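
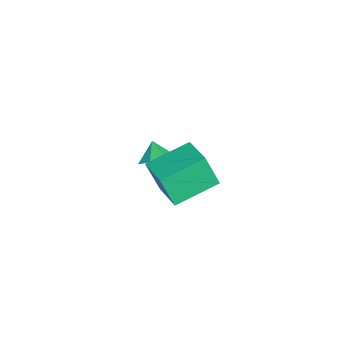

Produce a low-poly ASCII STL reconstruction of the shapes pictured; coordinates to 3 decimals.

solid 
facet normal -0.802 -0.558 -0.212
outer loop
vertex 1.45 -0.589 4.03
vertex 0.221 0.942 4.652
vertex 1.432 0.008 2.524
endloop
endfacet
facet normal 0.597 -0.743 -0.302
outer loop
vertex 2.739 0.918 2.868
vertex 1.45 -0.589 4.03
vertex 1.432 0.008 2.524
endloop
endfacet
facet normal -0.802 -0.559 -0.211
outer loop
vertex 1.432 0.008 2.524
vertex 0.221 0.942 4.652
vertex 0.202 1.539 3.146
endloop
endfacet
facet normal -0.012 0.368 -0.930
outer loop
vertex 0.202 1.539 3.146
vertex 2.739 0.918 2.868
vertex 1.432 0.008 2.524
endloop
endfacet
facet normal 0.012 -0.368 0.930
outer loop
vertex 1.45 -0.589 4.03
vertex 1.528 1.852 4.996
vertex 0.221 0.942 4.652
endloop
endfacet
facet normal 0.597 -0.743 -0.302
outer loop
vertex 2.758 0.321 4.374
vertex 1.45 -0.589 4.03
vertex 2.739 0.918 2.868
endloop
endfacet
facet normal 0.012 -0.368 0.930
outer loop
vertex 2.758 0.321 4.374
vertex 1.528 1.852 4.996
vertex 1.45 -0.589 4.03
endloop
endfacet
facet normal -0.597 0.743 0.302
outer loop
vertex 0.221 0.942 4.652
vertex 1.528 1.852 4.996
vertex 0.202 1.539 3.146
endloop
endfacet
facet normal -0.012 0.368 -0.930
outer loop
vertex 1.51 2.449 3.49
vertex 2.739 0.918 2.868
vertex 0.202 1.539 3.146
endloop
endfacet
facet normal -0.597 0.744 0.302
outer loop
vertex 0.202 1.539 3.146
vertex 1.528 1.852 4.996
vertex 1.51 2.449 3.49
endloop
endfacet
facet normal 0.802 0.558 0.211
outer loop
vertex 1.51 2.449 3.49
vertex 2.758 0.321 4.374
vertex 2.739 0.918 2.868
endloop
endfacet
facet normal 0.802 0.558 0.212
outer loop
vertex 1.528 1.852 4.996
vertex 2.758 0.321 4.374
vertex 1.51 2.449 3.49
endloop
endfacet
facet normal 0.596 0.377 -0.709
outer loop
vertex -2.928 -0.785 0.402
vertex -3.389 -1.26 -0.238
vertex -3.471 -0.424 0.137
endloop
endfacet
facet normal -0.214 0.348 0.913
outer loop
vertex -2.928 -0.785 0.402
vertex -3.471 -0.424 0.137
vertex -3.991 -1.64 0.478
endloop
endfacet
facet normal 0.596 0.377 -0.709
outer loop
vertex -3.471 -0.424 0.137
vertex -3.389 -1.26 -0.238
vertex -3.966 -0.552 -0.347
endloop
endfacet
facet normal -0.680 0.453 0.576
outer loop
vertex -3.471 -0.424 0.137
vertex -3.966 -0.552 -0.347
vertex -3.991 -1.64 0.478
endloop
endfacet
facet normal 0.597 0.377 -0.708
outer loop
vertex -3.966 -0.552 -0.347
vertex -3.389 -1.26 -0.238
vertex -4.123 -1.094 -0.768
endloop
endfacet
facet normal -0.974 0.151 0.169
outer loop
vertex -3.966 -0.552 -0.347
vertex -4.123 -1.094 -0.768
vertex -3.991 -1.64 0.478
endloop
endfacet
facet normal 0.597 0.377 -0.708
outer loop
vertex -4.123 -1.094 -0.768
vertex -3.389 -1.26 -0.238
vertex -3.849 -1.734 -0.878
endloop
endfacet
facet normal -0.921 -0.382 -0.070
outer loop
vertex -4.123 -1.094 -0.768
vertex -3.849 -1.734 -0.878
vertex -3.991 -1.64 0.478
endloop
endfacet
facet normal 0.597 0.377 -0.708
outer loop
vertex -3.849 -1.734 -0.878
vertex -3.389 -1.26 -0.238
vertex -3.306 -2.096 -0.613
endloop
endfacet
facet normal -0.555 -0.832 -0.000
outer loop
vertex -3.849 -1.734 -0.878
vertex -3.306 -2.096 -0.613
vertex -3.991 -1.64 0.478
endloop
endfacet
facet normal 0.596 0.377 -0.709
outer loop
vertex -3.306 -2.096 -0.613
vertex -3.389 -1.26 -0.238
vertex -2.812 -1.968 -0.129
endloop
endfacet
facet normal -0.087 -0.937 0.337
outer loop
vertex -3.306 -2.096 -0.613
vertex -2.812 -1.968 -0.129
vertex -3.991 -1.64 0.478
endloop
endfacet
facet normal 0.596 0.377 -0.709
outer loop
vertex -2.812 -1.968 -0.129
vertex -3.389 -1.26 -0.238
vertex -2.655 -1.425 0.292
endloop
endfacet
facet normal 0.206 -0.636 0.744
outer loop
vertex -2.812 -1.968 -0.129
vertex -2.655 -1.425 0.292
vertex -3.991 -1.64 0.478
endloop
endfacet
facet normal 0.596 0.376 -0.709
outer loop
vertex -2.655 -1.425 0.292
vertex -3.389 -1.26 -0.238
vertex -2.928 -0.785 0.402
endloop
endfacet
facet normal 0.153 -0.103 0.983
outer loop
vertex -2.655 -1.425 0.292
vertex -2.928 -0.785 0.402
vertex -3.991 -1.64 0.478
endloop
endfacet

endsolid


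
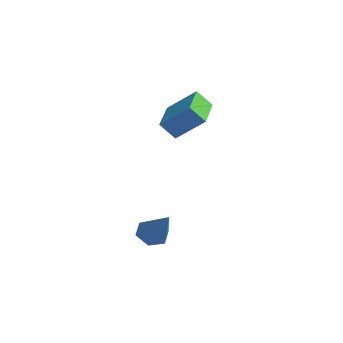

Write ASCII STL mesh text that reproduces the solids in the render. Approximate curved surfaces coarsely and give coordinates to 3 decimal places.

solid 
facet normal -0.690 -0.014 -0.723
outer loop
vertex 2.217 -0.13 -3.997
vertex 1.787 0.267 -3.594
vertex 2.246 0.578 -4.038
endloop
endfacet
facet normal 0.898 -0.062 -0.435
outer loop
vertex 2.217 -0.13 -3.997
vertex 2.246 0.578 -4.038
vertex 3.113 0.293 -2.206
endloop
endfacet
facet normal -0.690 -0.014 -0.723
outer loop
vertex 2.246 0.578 -4.038
vertex 1.787 0.267 -3.594
vertex 1.816 0.975 -3.635
endloop
endfacet
facet normal 0.588 0.794 -0.155
outer loop
vertex 2.246 0.578 -4.038
vertex 1.816 0.975 -3.635
vertex 3.113 0.293 -2.206
endloop
endfacet
facet normal -0.690 -0.014 -0.723
outer loop
vertex 1.816 0.975 -3.635
vertex 1.787 0.267 -3.594
vertex 1.358 0.664 -3.192
endloop
endfacet
facet normal -0.100 0.860 0.501
outer loop
vertex 1.816 0.975 -3.635
vertex 1.358 0.664 -3.192
vertex 3.113 0.293 -2.206
endloop
endfacet
facet normal -0.690 -0.014 -0.723
outer loop
vertex 1.358 0.664 -3.192
vertex 1.787 0.267 -3.594
vertex 1.329 -0.044 -3.151
endloop
endfacet
facet normal -0.477 0.070 0.876
outer loop
vertex 1.358 0.664 -3.192
vertex 1.329 -0.044 -3.151
vertex 3.113 0.293 -2.206
endloop
endfacet
facet normal -0.690 -0.014 -0.723
outer loop
vertex 1.329 -0.044 -3.151
vertex 1.787 0.267 -3.594
vertex 1.758 -0.441 -3.553
endloop
endfacet
facet normal -0.168 -0.785 0.596
outer loop
vertex 1.329 -0.044 -3.151
vertex 1.758 -0.441 -3.553
vertex 3.113 0.293 -2.206
endloop
endfacet
facet normal -0.690 -0.014 -0.723
outer loop
vertex 1.758 -0.441 -3.553
vertex 1.787 0.267 -3.594
vertex 2.217 -0.13 -3.997
endloop
endfacet
facet normal 0.520 -0.852 -0.059
outer loop
vertex 1.758 -0.441 -3.553
vertex 2.217 -0.13 -3.997
vertex 3.113 0.293 -2.206
endloop
endfacet
facet normal -0.788 0.608 0.098
outer loop
vertex -1.727 2.868 1.551
vertex -0.905 3.769 2.571
vertex -1.399 3.413 0.805
endloop
endfacet
facet normal -0.517 -0.567 -0.641
outer loop
vertex 0.185 2.191 0.609
vertex -1.727 2.868 1.551
vertex -1.399 3.413 0.805
endloop
endfacet
facet normal -0.788 0.608 0.098
outer loop
vertex -1.399 3.413 0.805
vertex -0.905 3.769 2.571
vertex -0.577 4.314 1.826
endloop
endfacet
facet normal 0.335 0.556 -0.761
outer loop
vertex -0.577 4.314 1.826
vertex 0.185 2.191 0.609
vertex -1.399 3.413 0.805
endloop
endfacet
facet normal -0.335 -0.556 0.761
outer loop
vertex -1.727 2.868 1.551
vertex 0.679 2.547 2.375
vertex -0.905 3.769 2.571
endloop
endfacet
facet normal -0.517 -0.566 -0.642
outer loop
vertex -0.143 1.646 1.354
vertex -1.727 2.868 1.551
vertex 0.185 2.191 0.609
endloop
endfacet
facet normal -0.335 -0.556 0.760
outer loop
vertex -0.143 1.646 1.354
vertex 0.679 2.547 2.375
vertex -1.727 2.868 1.551
endloop
endfacet
facet normal 0.517 0.567 0.642
outer loop
vertex -0.905 3.769 2.571
vertex 0.679 2.547 2.375
vertex -0.577 4.314 1.826
endloop
endfacet
facet normal 0.334 0.556 -0.761
outer loop
vertex 1.007 3.092 1.629
vertex 0.185 2.191 0.609
vertex -0.577 4.314 1.826
endloop
endfacet
facet normal 0.517 0.567 0.641
outer loop
vertex -0.577 4.314 1.826
vertex 0.679 2.547 2.375
vertex 1.007 3.092 1.629
endloop
endfacet
facet normal 0.788 -0.608 -0.098
outer loop
vertex 1.007 3.092 1.629
vertex -0.143 1.646 1.354
vertex 0.185 2.191 0.609
endloop
endfacet
facet normal 0.788 -0.608 -0.098
outer loop
vertex 0.679 2.547 2.375
vertex -0.143 1.646 1.354
vertex 1.007 3.092 1.629
endloop
endfacet

endsolid


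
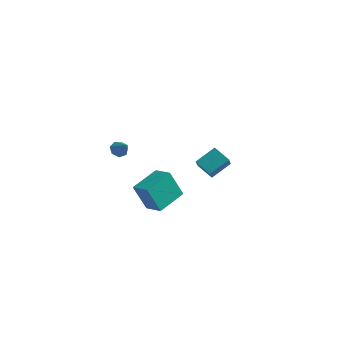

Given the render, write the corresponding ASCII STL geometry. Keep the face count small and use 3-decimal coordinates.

solid 
facet normal -0.956 0.168 -0.242
outer loop
vertex 1.808 -4.647 -1.651
vertex 1.984 -2.745 -1.025
vertex 2.362 -4.102 -3.462
endloop
endfacet
facet normal -0.087 -0.946 -0.311
outer loop
vertex 3.576 -4.315 -3.155
vertex 1.808 -4.647 -1.651
vertex 2.362 -4.102 -3.462
endloop
endfacet
facet normal -0.956 0.168 -0.242
outer loop
vertex 2.362 -4.102 -3.462
vertex 1.984 -2.745 -1.025
vertex 2.538 -2.2 -2.835
endloop
endfacet
facet normal 0.281 0.277 -0.919
outer loop
vertex 2.538 -2.2 -2.835
vertex 3.576 -4.315 -3.155
vertex 2.362 -4.102 -3.462
endloop
endfacet
facet normal -0.281 -0.276 0.919
outer loop
vertex 1.808 -4.647 -1.651
vertex 3.198 -2.958 -0.718
vertex 1.984 -2.745 -1.025
endloop
endfacet
facet normal -0.087 -0.946 -0.312
outer loop
vertex 3.022 -4.86 -1.345
vertex 1.808 -4.647 -1.651
vertex 3.576 -4.315 -3.155
endloop
endfacet
facet normal -0.280 -0.277 0.919
outer loop
vertex 3.022 -4.86 -1.345
vertex 3.198 -2.958 -0.718
vertex 1.808 -4.647 -1.651
endloop
endfacet
facet normal 0.087 0.946 0.312
outer loop
vertex 1.984 -2.745 -1.025
vertex 3.198 -2.958 -0.718
vertex 2.538 -2.2 -2.835
endloop
endfacet
facet normal 0.280 0.277 -0.919
outer loop
vertex 3.752 -2.413 -2.529
vertex 3.576 -4.315 -3.155
vertex 2.538 -2.2 -2.835
endloop
endfacet
facet normal 0.087 0.946 0.312
outer loop
vertex 2.538 -2.2 -2.835
vertex 3.198 -2.958 -0.718
vertex 3.752 -2.413 -2.529
endloop
endfacet
facet normal 0.956 -0.168 0.242
outer loop
vertex 3.752 -2.413 -2.529
vertex 3.022 -4.86 -1.345
vertex 3.576 -4.315 -3.155
endloop
endfacet
facet normal 0.956 -0.168 0.242
outer loop
vertex 3.198 -2.958 -0.718
vertex 3.022 -4.86 -1.345
vertex 3.752 -2.413 -2.529
endloop
endfacet
facet normal -0.421 0.664 -0.618
outer loop
vertex 0.5 5.186 -3.434
vertex 1.581 5.217 -4.137
vertex -0.056 3.99 -4.339
endloop
endfacet
facet normal -0.838 -0.023 0.545
outer loop
vertex 0.799 2.643 -3.083
vertex 0.5 5.186 -3.434
vertex -0.056 3.99 -4.339
endloop
endfacet
facet normal -0.421 0.663 -0.619
outer loop
vertex -0.056 3.99 -4.339
vertex 1.581 5.217 -4.137
vertex 1.025 4.02 -5.042
endloop
endfacet
facet normal -0.347 -0.748 -0.566
outer loop
vertex 1.025 4.02 -5.042
vertex 0.799 2.643 -3.083
vertex -0.056 3.99 -4.339
endloop
endfacet
facet normal 0.347 0.748 0.566
outer loop
vertex 0.5 5.186 -3.434
vertex 2.436 3.87 -2.881
vertex 1.581 5.217 -4.137
endloop
endfacet
facet normal -0.838 -0.023 0.545
outer loop
vertex 1.355 3.84 -2.178
vertex 0.5 5.186 -3.434
vertex 0.799 2.643 -3.083
endloop
endfacet
facet normal 0.347 0.748 0.566
outer loop
vertex 1.355 3.84 -2.178
vertex 2.436 3.87 -2.881
vertex 0.5 5.186 -3.434
endloop
endfacet
facet normal 0.838 0.023 -0.545
outer loop
vertex 1.581 5.217 -4.137
vertex 2.436 3.87 -2.881
vertex 1.025 4.02 -5.042
endloop
endfacet
facet normal -0.347 -0.748 -0.566
outer loop
vertex 1.88 2.674 -3.786
vertex 0.799 2.643 -3.083
vertex 1.025 4.02 -5.042
endloop
endfacet
facet normal 0.838 0.023 -0.545
outer loop
vertex 1.025 4.02 -5.042
vertex 2.436 3.87 -2.881
vertex 1.88 2.674 -3.786
endloop
endfacet
facet normal 0.421 -0.663 0.619
outer loop
vertex 1.88 2.674 -3.786
vertex 1.355 3.84 -2.178
vertex 0.799 2.643 -3.083
endloop
endfacet
facet normal 0.421 -0.664 0.619
outer loop
vertex 2.436 3.87 -2.881
vertex 1.355 3.84 -2.178
vertex 1.88 2.674 -3.786
endloop
endfacet
facet normal -0.741 0.202 -0.640
outer loop
vertex -0.56 -2.357 -0.748
vertex -0.967 -2.551 -0.338
vertex -0.745 -1.988 -0.417
endloop
endfacet
facet normal 0.832 0.538 -0.134
outer loop
vertex -0.56 -2.357 -0.748
vertex -0.745 -1.988 -0.417
vertex -0.093 -2.789 0.418
endloop
endfacet
facet normal -0.741 0.202 -0.640
outer loop
vertex -0.745 -1.988 -0.417
vertex -0.967 -2.551 -0.338
vertex -1.098 -2.043 -0.026
endloop
endfacet
facet normal 0.388 0.797 0.462
outer loop
vertex -0.745 -1.988 -0.417
vertex -1.098 -2.043 -0.026
vertex -0.093 -2.789 0.418
endloop
endfacet
facet normal -0.741 0.202 -0.640
outer loop
vertex -1.098 -2.043 -0.026
vertex -0.967 -2.551 -0.338
vertex -1.352 -2.48 0.13
endloop
endfacet
facet normal -0.113 0.392 0.913
outer loop
vertex -1.098 -2.043 -0.026
vertex -1.352 -2.48 0.13
vertex -0.093 -2.789 0.418
endloop
endfacet
facet normal -0.741 0.201 -0.640
outer loop
vertex -1.352 -2.48 0.13
vertex -0.967 -2.551 -0.338
vertex -1.316 -2.971 -0.066
endloop
endfacet
facet normal -0.293 -0.373 0.880
outer loop
vertex -1.352 -2.48 0.13
vertex -1.316 -2.971 -0.066
vertex -0.093 -2.789 0.418
endloop
endfacet
facet normal -0.741 0.201 -0.640
outer loop
vertex -1.316 -2.971 -0.066
vertex -0.967 -2.551 -0.338
vertex -1.017 -3.145 -0.467
endloop
endfacet
facet normal -0.016 -0.922 0.388
outer loop
vertex -1.316 -2.971 -0.066
vertex -1.017 -3.145 -0.467
vertex -0.093 -2.789 0.418
endloop
endfacet
facet normal -0.741 0.201 -0.640
outer loop
vertex -1.017 -3.145 -0.467
vertex -0.967 -2.551 -0.338
vertex -0.681 -2.872 -0.77
endloop
endfacet
facet normal 0.508 -0.839 -0.193
outer loop
vertex -1.017 -3.145 -0.467
vertex -0.681 -2.872 -0.77
vertex -0.093 -2.789 0.418
endloop
endfacet
facet normal -0.741 0.201 -0.640
outer loop
vertex -0.681 -2.872 -0.77
vertex -0.967 -2.551 -0.338
vertex -0.56 -2.357 -0.748
endloop
endfacet
facet normal 0.885 -0.190 -0.425
outer loop
vertex -0.681 -2.872 -0.77
vertex -0.56 -2.357 -0.748
vertex -0.093 -2.789 0.418
endloop
endfacet

endsolid


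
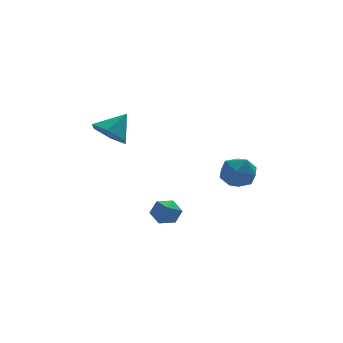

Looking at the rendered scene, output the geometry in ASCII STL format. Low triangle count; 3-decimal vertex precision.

solid 
facet normal -0.276 -0.387 0.880
outer loop
vertex 3.146 -2.518 -0.918
vertex 3.365 -3.502 -1.282
vertex 4.127 -2.93 -0.791
endloop
endfacet
facet normal -0.011 0.270 0.963
outer loop
vertex 3.146 -2.518 -0.918
vertex 4.127 -2.93 -0.791
vertex 4.01 -1.904 -1.08
endloop
endfacet
facet normal -0.403 0.717 0.568
outer loop
vertex 3.146 -2.518 -0.918
vertex 4.01 -1.904 -1.08
vertex 3.175 -1.842 -1.751
endloop
endfacet
facet normal -0.910 0.337 0.242
outer loop
vertex 3.146 -2.518 -0.918
vertex 3.175 -1.842 -1.751
vertex 2.776 -2.83 -1.875
endloop
endfacet
facet normal -0.832 -0.346 0.434
outer loop
vertex 3.146 -2.518 -0.918
vertex 2.776 -2.83 -1.875
vertex 3.365 -3.502 -1.282
endloop
endfacet
facet normal 0.654 0.273 0.705
outer loop
vertex 4.01 -1.904 -1.08
vertex 4.127 -2.93 -0.791
vertex 4.764 -2.51 -1.545
endloop
endfacet
facet normal 0.224 -0.789 0.571
outer loop
vertex 4.127 -2.93 -0.791
vertex 3.365 -3.502 -1.282
vertex 4.365 -3.498 -1.669
endloop
endfacet
facet normal -0.674 -0.723 -0.150
outer loop
vertex 3.365 -3.502 -1.282
vertex 2.776 -2.83 -1.875
vertex 3.53 -3.436 -2.34
endloop
endfacet
facet normal -0.800 0.381 -0.463
outer loop
vertex 2.776 -2.83 -1.875
vertex 3.175 -1.842 -1.751
vertex 3.413 -2.41 -2.629
endloop
endfacet
facet normal 0.021 0.998 0.066
outer loop
vertex 3.175 -1.842 -1.751
vertex 4.01 -1.904 -1.08
vertex 4.175 -1.838 -2.138
endloop
endfacet
facet normal 0.910 -0.337 -0.242
outer loop
vertex 4.394 -2.822 -2.502
vertex 4.764 -2.51 -1.545
vertex 4.365 -3.498 -1.669
endloop
endfacet
facet normal 0.403 -0.717 -0.568
outer loop
vertex 4.394 -2.822 -2.502
vertex 4.365 -3.498 -1.669
vertex 3.53 -3.436 -2.34
endloop
endfacet
facet normal 0.011 -0.270 -0.963
outer loop
vertex 4.394 -2.822 -2.502
vertex 3.53 -3.436 -2.34
vertex 3.413 -2.41 -2.629
endloop
endfacet
facet normal 0.276 0.387 -0.880
outer loop
vertex 4.394 -2.822 -2.502
vertex 3.413 -2.41 -2.629
vertex 4.175 -1.838 -2.138
endloop
endfacet
facet normal 0.832 0.346 -0.434
outer loop
vertex 4.394 -2.822 -2.502
vertex 4.175 -1.838 -2.138
vertex 4.764 -2.51 -1.545
endloop
endfacet
facet normal 0.800 -0.381 0.463
outer loop
vertex 4.365 -3.498 -1.669
vertex 4.764 -2.51 -1.545
vertex 4.127 -2.93 -0.791
endloop
endfacet
facet normal -0.021 -0.998 -0.066
outer loop
vertex 3.53 -3.436 -2.34
vertex 4.365 -3.498 -1.669
vertex 3.365 -3.502 -1.282
endloop
endfacet
facet normal -0.654 -0.273 -0.705
outer loop
vertex 3.413 -2.41 -2.629
vertex 3.53 -3.436 -2.34
vertex 2.776 -2.83 -1.875
endloop
endfacet
facet normal -0.224 0.789 -0.571
outer loop
vertex 4.175 -1.838 -2.138
vertex 3.413 -2.41 -2.629
vertex 3.175 -1.842 -1.751
endloop
endfacet
facet normal 0.674 0.723 0.150
outer loop
vertex 4.764 -2.51 -1.545
vertex 4.175 -1.838 -2.138
vertex 4.01 -1.904 -1.08
endloop
endfacet
facet normal -0.653 -0.262 -0.710
outer loop
vertex -1.721 -2.106 0.586
vertex -2.516 -2.004 1.28
vertex -2.213 -1.173 0.694
endloop
endfacet
facet normal 0.848 0.474 -0.237
outer loop
vertex -1.721 -2.106 0.586
vertex -2.213 -1.173 0.694
vertex -1.504 -1.596 2.38
endloop
endfacet
facet normal -0.653 -0.263 -0.710
outer loop
vertex -2.213 -1.173 0.694
vertex -2.516 -2.004 1.28
vertex -3.008 -1.071 1.387
endloop
endfacet
facet normal 0.244 0.960 0.138
outer loop
vertex -2.213 -1.173 0.694
vertex -3.008 -1.071 1.387
vertex -1.504 -1.596 2.38
endloop
endfacet
facet normal -0.653 -0.263 -0.710
outer loop
vertex -3.008 -1.071 1.387
vertex -2.516 -2.004 1.28
vertex -3.311 -1.901 1.973
endloop
endfacet
facet normal -0.271 0.619 0.737
outer loop
vertex -3.008 -1.071 1.387
vertex -3.311 -1.901 1.973
vertex -1.504 -1.596 2.38
endloop
endfacet
facet normal -0.653 -0.262 -0.710
outer loop
vertex -3.311 -1.901 1.973
vertex -2.516 -2.004 1.28
vertex -2.819 -2.834 1.865
endloop
endfacet
facet normal -0.182 -0.207 0.961
outer loop
vertex -3.311 -1.901 1.973
vertex -2.819 -2.834 1.865
vertex -1.504 -1.596 2.38
endloop
endfacet
facet normal -0.653 -0.262 -0.710
outer loop
vertex -2.819 -2.834 1.865
vertex -2.516 -2.004 1.28
vertex -2.024 -2.936 1.172
endloop
endfacet
facet normal 0.422 -0.692 0.586
outer loop
vertex -2.819 -2.834 1.865
vertex -2.024 -2.936 1.172
vertex -1.504 -1.596 2.38
endloop
endfacet
facet normal -0.653 -0.263 -0.710
outer loop
vertex -2.024 -2.936 1.172
vertex -2.516 -2.004 1.28
vertex -1.721 -2.106 0.586
endloop
endfacet
facet normal 0.936 -0.351 -0.013
outer loop
vertex -2.024 -2.936 1.172
vertex -1.721 -2.106 0.586
vertex -1.504 -1.596 2.38
endloop
endfacet
facet normal 0.201 0.806 -0.557
outer loop
vertex 0.63 -2.149 -3.438
vertex 0.181 -2.446 -4.03
vertex -0.15 -1.978 -3.472
endloop
endfacet
facet normal -0.013 0.137 0.990
outer loop
vertex 0.63 -2.149 -3.438
vertex -0.15 -1.978 -3.472
vertex -0.101 -3.574 -3.25
endloop
endfacet
facet normal 0.201 0.806 -0.557
outer loop
vertex -0.15 -1.978 -3.472
vertex 0.181 -2.446 -4.03
vertex -0.6 -2.274 -4.063
endloop
endfacet
facet normal -0.808 0.057 0.587
outer loop
vertex -0.15 -1.978 -3.472
vertex -0.6 -2.274 -4.063
vertex -0.101 -3.574 -3.25
endloop
endfacet
facet normal 0.201 0.806 -0.557
outer loop
vertex -0.6 -2.274 -4.063
vertex 0.181 -2.446 -4.03
vertex -0.269 -2.742 -4.621
endloop
endfacet
facet normal -0.885 -0.438 -0.157
outer loop
vertex -0.6 -2.274 -4.063
vertex -0.269 -2.742 -4.621
vertex -0.101 -3.574 -3.25
endloop
endfacet
facet normal 0.201 0.806 -0.557
outer loop
vertex -0.269 -2.742 -4.621
vertex 0.181 -2.446 -4.03
vertex 0.512 -2.914 -4.588
endloop
endfacet
facet normal -0.167 -0.852 -0.497
outer loop
vertex -0.269 -2.742 -4.621
vertex 0.512 -2.914 -4.588
vertex -0.101 -3.574 -3.25
endloop
endfacet
facet normal 0.201 0.806 -0.557
outer loop
vertex 0.512 -2.914 -4.588
vertex 0.181 -2.446 -4.03
vertex 0.961 -2.617 -3.996
endloop
endfacet
facet normal 0.630 -0.771 -0.091
outer loop
vertex 0.512 -2.914 -4.588
vertex 0.961 -2.617 -3.996
vertex -0.101 -3.574 -3.25
endloop
endfacet
facet normal 0.201 0.806 -0.557
outer loop
vertex 0.961 -2.617 -3.996
vertex 0.181 -2.446 -4.03
vertex 0.63 -2.149 -3.438
endloop
endfacet
facet normal 0.707 -0.277 0.651
outer loop
vertex 0.961 -2.617 -3.996
vertex 0.63 -2.149 -3.438
vertex -0.101 -3.574 -3.25
endloop
endfacet

endsolid


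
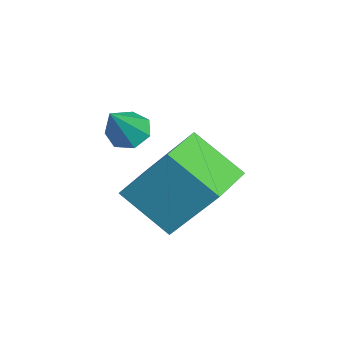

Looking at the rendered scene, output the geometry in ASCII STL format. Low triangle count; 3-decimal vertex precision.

solid 
facet normal -0.870 0.483 -0.095
outer loop
vertex -2.105 0.505 1.588
vertex -1.325 1.704 0.546
vertex -2.572 -0.67 -0.114
endloop
endfacet
facet normal -0.441 -0.678 0.589
outer loop
vertex -1.215 -1.424 0.034
vertex -2.105 0.505 1.588
vertex -2.572 -0.67 -0.114
endloop
endfacet
facet normal -0.870 0.483 -0.094
outer loop
vertex -2.572 -0.67 -0.114
vertex -1.325 1.704 0.546
vertex -1.793 0.529 -1.156
endloop
endfacet
facet normal -0.220 -0.554 -0.803
outer loop
vertex -1.793 0.529 -1.156
vertex -1.215 -1.424 0.034
vertex -2.572 -0.67 -0.114
endloop
endfacet
facet normal 0.220 0.554 0.803
outer loop
vertex -2.105 0.505 1.588
vertex 0.032 0.95 0.694
vertex -1.325 1.704 0.546
endloop
endfacet
facet normal -0.440 -0.678 0.589
outer loop
vertex -0.747 -0.249 1.736
vertex -2.105 0.505 1.588
vertex -1.215 -1.424 0.034
endloop
endfacet
facet normal 0.220 0.554 0.803
outer loop
vertex -0.747 -0.249 1.736
vertex 0.032 0.95 0.694
vertex -2.105 0.505 1.588
endloop
endfacet
facet normal 0.441 0.678 -0.589
outer loop
vertex -1.325 1.704 0.546
vertex 0.032 0.95 0.694
vertex -1.793 0.529 -1.156
endloop
endfacet
facet normal -0.220 -0.554 -0.803
outer loop
vertex -0.435 -0.225 -1.008
vertex -1.215 -1.424 0.034
vertex -1.793 0.529 -1.156
endloop
endfacet
facet normal 0.440 0.678 -0.589
outer loop
vertex -1.793 0.529 -1.156
vertex 0.032 0.95 0.694
vertex -0.435 -0.225 -1.008
endloop
endfacet
facet normal 0.870 -0.484 0.095
outer loop
vertex -0.435 -0.225 -1.008
vertex -0.747 -0.249 1.736
vertex -1.215 -1.424 0.034
endloop
endfacet
facet normal 0.870 -0.483 0.095
outer loop
vertex 0.032 0.95 0.694
vertex -0.747 -0.249 1.736
vertex -0.435 -0.225 -1.008
endloop
endfacet
facet normal -0.549 0.309 -0.777
outer loop
vertex -1.556 -1.005 1.448
vertex -2.066 -1.131 1.758
vertex -1.749 -0.609 1.742
endloop
endfacet
facet normal 0.892 0.451 -0.022
outer loop
vertex -1.556 -1.005 1.448
vertex -1.749 -0.609 1.742
vertex -1.214 -1.609 2.962
endloop
endfacet
facet normal -0.549 0.309 -0.777
outer loop
vertex -1.749 -0.609 1.742
vertex -2.066 -1.131 1.758
vertex -2.181 -0.607 2.048
endloop
endfacet
facet normal 0.354 0.793 0.495
outer loop
vertex -1.749 -0.609 1.742
vertex -2.181 -0.607 2.048
vertex -1.214 -1.609 2.962
endloop
endfacet
facet normal -0.549 0.309 -0.777
outer loop
vertex -2.181 -0.607 2.048
vertex -2.066 -1.131 1.758
vertex -2.526 -0.998 2.136
endloop
endfacet
facet normal -0.309 0.460 0.832
outer loop
vertex -2.181 -0.607 2.048
vertex -2.526 -0.998 2.136
vertex -1.214 -1.609 2.962
endloop
endfacet
facet normal -0.550 0.307 -0.777
outer loop
vertex -2.526 -0.998 2.136
vertex -2.066 -1.131 1.758
vertex -2.524 -1.49 1.94
endloop
endfacet
facet normal -0.604 -0.297 0.740
outer loop
vertex -2.526 -0.998 2.136
vertex -2.524 -1.49 1.94
vertex -1.214 -1.609 2.962
endloop
endfacet
facet normal -0.550 0.309 -0.776
outer loop
vertex -2.524 -1.49 1.94
vertex -2.066 -1.131 1.758
vertex -2.177 -1.711 1.606
endloop
endfacet
facet normal -0.305 -0.909 0.285
outer loop
vertex -2.524 -1.49 1.94
vertex -2.177 -1.711 1.606
vertex -1.214 -1.609 2.962
endloop
endfacet
facet normal -0.549 0.309 -0.777
outer loop
vertex -2.177 -1.711 1.606
vertex -2.066 -1.131 1.758
vertex -1.746 -1.495 1.387
endloop
endfacet
facet normal 0.362 -0.913 -0.188
outer loop
vertex -2.177 -1.711 1.606
vertex -1.746 -1.495 1.387
vertex -1.214 -1.609 2.962
endloop
endfacet
facet normal -0.549 0.309 -0.777
outer loop
vertex -1.746 -1.495 1.387
vertex -2.066 -1.131 1.758
vertex -1.556 -1.005 1.448
endloop
endfacet
facet normal 0.895 -0.307 -0.324
outer loop
vertex -1.746 -1.495 1.387
vertex -1.556 -1.005 1.448
vertex -1.214 -1.609 2.962
endloop
endfacet

endsolid


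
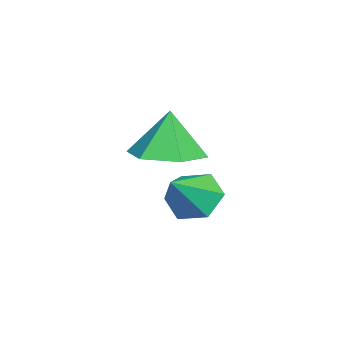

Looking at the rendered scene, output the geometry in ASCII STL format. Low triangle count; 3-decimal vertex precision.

solid 
facet normal 0.194 -0.023 -0.981
outer loop
vertex 2.188 -3.492 2.22
vertex 1.34 -3.936 2.063
vertex 1.391 -2.967 2.05
endloop
endfacet
facet normal 0.351 0.724 0.594
outer loop
vertex 2.188 -3.492 2.22
vertex 1.391 -2.967 2.05
vertex 1.08 -3.904 3.377
endloop
endfacet
facet normal 0.195 -0.023 -0.981
outer loop
vertex 1.391 -2.967 2.05
vertex 1.34 -3.936 2.063
vertex 0.542 -3.411 1.892
endloop
endfacet
facet normal -0.480 0.766 0.428
outer loop
vertex 1.391 -2.967 2.05
vertex 0.542 -3.411 1.892
vertex 1.08 -3.904 3.377
endloop
endfacet
facet normal 0.194 -0.024 -0.981
outer loop
vertex 0.542 -3.411 1.892
vertex 1.34 -3.936 2.063
vertex 0.492 -4.379 1.906
endloop
endfacet
facet normal -0.933 0.053 0.356
outer loop
vertex 0.542 -3.411 1.892
vertex 0.492 -4.379 1.906
vertex 1.08 -3.904 3.377
endloop
endfacet
facet normal 0.194 -0.023 -0.981
outer loop
vertex 0.492 -4.379 1.906
vertex 1.34 -3.936 2.063
vertex 1.29 -4.904 2.076
endloop
endfacet
facet normal -0.556 -0.700 0.448
outer loop
vertex 0.492 -4.379 1.906
vertex 1.29 -4.904 2.076
vertex 1.08 -3.904 3.377
endloop
endfacet
facet normal 0.194 -0.023 -0.981
outer loop
vertex 1.29 -4.904 2.076
vertex 1.34 -3.936 2.063
vertex 2.138 -4.461 2.233
endloop
endfacet
facet normal 0.273 -0.741 0.614
outer loop
vertex 1.29 -4.904 2.076
vertex 2.138 -4.461 2.233
vertex 1.08 -3.904 3.377
endloop
endfacet
facet normal 0.194 -0.023 -0.981
outer loop
vertex 2.138 -4.461 2.233
vertex 1.34 -3.936 2.063
vertex 2.188 -3.492 2.22
endloop
endfacet
facet normal 0.727 -0.028 0.686
outer loop
vertex 2.138 -4.461 2.233
vertex 2.188 -3.492 2.22
vertex 1.08 -3.904 3.377
endloop
endfacet
facet normal -0.681 0.332 -0.653
outer loop
vertex 0.298 -3.839 -0.601
vertex -0.107 -3.482 0.003
vertex 0.471 -3.076 -0.393
endloop
endfacet
facet normal 0.934 -0.120 -0.338
outer loop
vertex 0.298 -3.839 -0.601
vertex 0.471 -3.076 -0.393
vertex 0.827 -3.938 0.897
endloop
endfacet
facet normal -0.681 0.333 -0.652
outer loop
vertex 0.471 -3.076 -0.393
vertex -0.107 -3.482 0.003
vertex 0.067 -2.719 0.211
endloop
endfacet
facet normal 0.787 0.591 0.177
outer loop
vertex 0.471 -3.076 -0.393
vertex 0.067 -2.719 0.211
vertex 0.827 -3.938 0.897
endloop
endfacet
facet normal -0.681 0.333 -0.652
outer loop
vertex 0.067 -2.719 0.211
vertex -0.107 -3.482 0.003
vertex -0.511 -3.125 0.607
endloop
endfacet
facet normal 0.164 0.559 0.813
outer loop
vertex 0.067 -2.719 0.211
vertex -0.511 -3.125 0.607
vertex 0.827 -3.938 0.897
endloop
endfacet
facet normal -0.682 0.332 -0.652
outer loop
vertex -0.511 -3.125 0.607
vertex -0.107 -3.482 0.003
vertex -0.684 -3.889 0.399
endloop
endfacet
facet normal -0.313 -0.183 0.932
outer loop
vertex -0.511 -3.125 0.607
vertex -0.684 -3.889 0.399
vertex 0.827 -3.938 0.897
endloop
endfacet
facet normal -0.682 0.332 -0.652
outer loop
vertex -0.684 -3.889 0.399
vertex -0.107 -3.482 0.003
vertex -0.28 -4.246 -0.205
endloop
endfacet
facet normal -0.166 -0.894 0.417
outer loop
vertex -0.684 -3.889 0.399
vertex -0.28 -4.246 -0.205
vertex 0.827 -3.938 0.897
endloop
endfacet
facet normal -0.681 0.332 -0.653
outer loop
vertex -0.28 -4.246 -0.205
vertex -0.107 -3.482 0.003
vertex 0.298 -3.839 -0.601
endloop
endfacet
facet normal 0.457 -0.862 -0.218
outer loop
vertex -0.28 -4.246 -0.205
vertex 0.298 -3.839 -0.601
vertex 0.827 -3.938 0.897
endloop
endfacet

endsolid


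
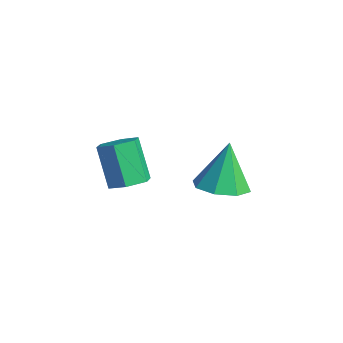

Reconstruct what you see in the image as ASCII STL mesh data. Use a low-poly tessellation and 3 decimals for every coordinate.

solid 
facet normal 0.190 -0.282 -0.940
outer loop
vertex 0.173 2.241 -4.446
vertex -0.505 3.012 -4.814
vertex 0.56 2.967 -4.585
endloop
endfacet
facet normal 0.693 -0.239 0.681
outer loop
vertex 0.173 2.241 -4.446
vertex 0.56 2.967 -4.585
vertex -0.895 3.588 -2.886
endloop
endfacet
facet normal 0.190 -0.281 -0.941
outer loop
vertex 0.56 2.967 -4.585
vertex -0.505 3.012 -4.814
vertex 0.323 3.719 -4.858
endloop
endfacet
facet normal 0.759 0.420 0.497
outer loop
vertex 0.56 2.967 -4.585
vertex 0.323 3.719 -4.858
vertex -0.895 3.588 -2.886
endloop
endfacet
facet normal 0.190 -0.281 -0.941
outer loop
vertex 0.323 3.719 -4.858
vertex -0.505 3.012 -4.814
vertex -0.399 4.057 -5.105
endloop
endfacet
facet normal 0.333 0.905 0.266
outer loop
vertex 0.323 3.719 -4.858
vertex -0.399 4.057 -5.105
vertex -0.895 3.588 -2.886
endloop
endfacet
facet normal 0.191 -0.281 -0.940
outer loop
vertex -0.399 4.057 -5.105
vertex -0.505 3.012 -4.814
vertex -1.183 3.782 -5.182
endloop
endfacet
facet normal -0.339 0.933 0.121
outer loop
vertex -0.399 4.057 -5.105
vertex -1.183 3.782 -5.182
vertex -0.895 3.588 -2.886
endloop
endfacet
facet normal 0.191 -0.282 -0.940
outer loop
vertex -1.183 3.782 -5.182
vertex -0.505 3.012 -4.814
vertex -1.57 3.056 -5.043
endloop
endfacet
facet normal -0.860 0.487 0.149
outer loop
vertex -1.183 3.782 -5.182
vertex -1.57 3.056 -5.043
vertex -0.895 3.588 -2.886
endloop
endfacet
facet normal 0.191 -0.281 -0.940
outer loop
vertex -1.57 3.056 -5.043
vertex -0.505 3.012 -4.814
vertex -1.333 2.304 -4.77
endloop
endfacet
facet normal -0.927 -0.172 0.333
outer loop
vertex -1.57 3.056 -5.043
vertex -1.333 2.304 -4.77
vertex -0.895 3.588 -2.886
endloop
endfacet
facet normal 0.190 -0.281 -0.941
outer loop
vertex -1.333 2.304 -4.77
vertex -0.505 3.012 -4.814
vertex -0.611 1.967 -4.523
endloop
endfacet
facet normal -0.500 -0.657 0.564
outer loop
vertex -1.333 2.304 -4.77
vertex -0.611 1.967 -4.523
vertex -0.895 3.588 -2.886
endloop
endfacet
facet normal 0.191 -0.281 -0.941
outer loop
vertex -0.611 1.967 -4.523
vertex -0.505 3.012 -4.814
vertex 0.173 2.241 -4.446
endloop
endfacet
facet normal 0.170 -0.685 0.708
outer loop
vertex -0.611 1.967 -4.523
vertex 0.173 2.241 -4.446
vertex -0.895 3.588 -2.886
endloop
endfacet
facet normal 0.539 -0.056 -0.840
outer loop
vertex 0.429 -1.516 -2.228
vertex -0.1 -1.06 -2.598
vertex 0.514 -0.73 -2.226
endloop
endfacet
facet normal 0.835 -0.092 0.542
outer loop
vertex 0.429 -1.516 -2.228
vertex 0.514 -0.73 -2.226
vertex -0.531 -1.415 -0.732
endloop
endfacet
facet normal 0.835 -0.093 0.542
outer loop
vertex -0.531 -1.415 -0.732
vertex 0.514 -0.73 -2.226
vertex -0.445 -0.63 -0.73
endloop
endfacet
facet normal -0.539 0.057 0.840
outer loop
vertex -0.531 -1.415 -0.732
vertex -0.445 -0.63 -0.73
vertex -1.06 -0.96 -1.102
endloop
endfacet
facet normal 0.539 -0.056 -0.840
outer loop
vertex 0.514 -0.73 -2.226
vertex -0.1 -1.06 -2.598
vertex -0.015 -0.275 -2.596
endloop
endfacet
facet normal 0.511 0.815 0.273
outer loop
vertex 0.514 -0.73 -2.226
vertex -0.015 -0.275 -2.596
vertex -0.445 -0.63 -0.73
endloop
endfacet
facet normal 0.511 0.815 0.273
outer loop
vertex -0.445 -0.63 -0.73
vertex -0.015 -0.275 -2.596
vertex -0.974 -0.174 -1.1
endloop
endfacet
facet normal -0.539 0.057 0.840
outer loop
vertex -0.445 -0.63 -0.73
vertex -0.974 -0.174 -1.1
vertex -1.06 -0.96 -1.102
endloop
endfacet
facet normal 0.539 -0.056 -0.840
outer loop
vertex -0.015 -0.275 -2.596
vertex -0.1 -1.06 -2.598
vertex -0.629 -0.605 -2.968
endloop
endfacet
facet normal -0.324 0.907 -0.269
outer loop
vertex -0.015 -0.275 -2.596
vertex -0.629 -0.605 -2.968
vertex -0.974 -0.174 -1.1
endloop
endfacet
facet normal -0.324 0.907 -0.269
outer loop
vertex -0.974 -0.174 -1.1
vertex -0.629 -0.605 -2.968
vertex -1.589 -0.504 -1.472
endloop
endfacet
facet normal -0.539 0.057 0.840
outer loop
vertex -0.974 -0.174 -1.1
vertex -1.589 -0.504 -1.472
vertex -1.06 -0.96 -1.102
endloop
endfacet
facet normal 0.539 -0.057 -0.840
outer loop
vertex -0.629 -0.605 -2.968
vertex -0.1 -1.06 -2.598
vertex -0.715 -1.39 -2.97
endloop
endfacet
facet normal -0.835 0.093 -0.542
outer loop
vertex -0.629 -0.605 -2.968
vertex -0.715 -1.39 -2.97
vertex -1.589 -0.504 -1.472
endloop
endfacet
facet normal -0.836 0.092 -0.542
outer loop
vertex -1.589 -0.504 -1.472
vertex -0.715 -1.39 -2.97
vertex -1.674 -1.29 -1.474
endloop
endfacet
facet normal -0.539 0.056 0.840
outer loop
vertex -1.589 -0.504 -1.472
vertex -1.674 -1.29 -1.474
vertex -1.06 -0.96 -1.102
endloop
endfacet
facet normal 0.539 -0.057 -0.840
outer loop
vertex -0.715 -1.39 -2.97
vertex -0.1 -1.06 -2.598
vertex -0.186 -1.846 -2.6
endloop
endfacet
facet normal -0.511 -0.815 -0.273
outer loop
vertex -0.715 -1.39 -2.97
vertex -0.186 -1.846 -2.6
vertex -1.674 -1.29 -1.474
endloop
endfacet
facet normal -0.511 -0.815 -0.272
outer loop
vertex -1.674 -1.29 -1.474
vertex -0.186 -1.846 -2.6
vertex -1.145 -1.745 -1.104
endloop
endfacet
facet normal -0.539 0.056 0.840
outer loop
vertex -1.674 -1.29 -1.474
vertex -1.145 -1.745 -1.104
vertex -1.06 -0.96 -1.102
endloop
endfacet
facet normal 0.539 -0.057 -0.840
outer loop
vertex -0.186 -1.846 -2.6
vertex -0.1 -1.06 -2.598
vertex 0.429 -1.516 -2.228
endloop
endfacet
facet normal 0.324 -0.907 0.269
outer loop
vertex -0.186 -1.846 -2.6
vertex 0.429 -1.516 -2.228
vertex -1.145 -1.745 -1.104
endloop
endfacet
facet normal 0.324 -0.907 0.269
outer loop
vertex -1.145 -1.745 -1.104
vertex 0.429 -1.516 -2.228
vertex -0.531 -1.415 -0.732
endloop
endfacet
facet normal -0.539 0.056 0.840
outer loop
vertex -1.145 -1.745 -1.104
vertex -0.531 -1.415 -0.732
vertex -1.06 -0.96 -1.102
endloop
endfacet

endsolid


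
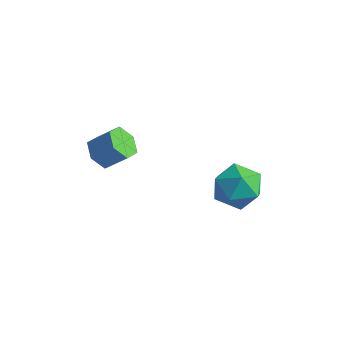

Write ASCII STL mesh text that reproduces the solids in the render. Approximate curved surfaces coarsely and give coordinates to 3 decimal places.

solid 
facet normal -0.861 -0.509 -0.009
outer loop
vertex 1.572 2.275 -3.205
vertex 2.165 1.281 -3.68
vertex 2.071 1.419 -2.44
endloop
endfacet
facet normal -0.853 -0.031 0.521
outer loop
vertex 1.572 2.275 -3.205
vertex 2.071 1.419 -2.44
vertex 2.187 2.637 -2.177
endloop
endfacet
facet normal -0.753 0.615 0.234
outer loop
vertex 1.572 2.275 -3.205
vertex 2.187 2.637 -2.177
vertex 2.354 3.251 -3.254
endloop
endfacet
facet normal -0.699 0.536 -0.473
outer loop
vertex 1.572 2.275 -3.205
vertex 2.354 3.251 -3.254
vertex 2.34 2.413 -4.183
endloop
endfacet
facet normal -0.766 -0.159 -0.624
outer loop
vertex 1.572 2.275 -3.205
vertex 2.34 2.413 -4.183
vertex 2.165 1.281 -3.68
endloop
endfacet
facet normal -0.293 -0.175 0.940
outer loop
vertex 2.187 2.637 -2.177
vertex 2.071 1.419 -2.44
vertex 3.16 1.867 -2.017
endloop
endfacet
facet normal -0.305 -0.949 0.082
outer loop
vertex 2.071 1.419 -2.44
vertex 2.165 1.281 -3.68
vertex 3.146 1.029 -2.946
endloop
endfacet
facet normal -0.152 -0.382 -0.912
outer loop
vertex 2.165 1.281 -3.68
vertex 2.34 2.413 -4.183
vertex 3.313 1.643 -4.023
endloop
endfacet
facet normal -0.046 0.742 -0.669
outer loop
vertex 2.34 2.413 -4.183
vertex 2.354 3.251 -3.254
vertex 3.429 2.861 -3.76
endloop
endfacet
facet normal -0.132 0.870 0.475
outer loop
vertex 2.354 3.251 -3.254
vertex 2.187 2.637 -2.177
vertex 3.335 2.999 -2.52
endloop
endfacet
facet normal 0.699 -0.536 0.473
outer loop
vertex 3.928 2.005 -2.995
vertex 3.16 1.867 -2.017
vertex 3.146 1.029 -2.946
endloop
endfacet
facet normal 0.753 -0.615 -0.234
outer loop
vertex 3.928 2.005 -2.995
vertex 3.146 1.029 -2.946
vertex 3.313 1.643 -4.023
endloop
endfacet
facet normal 0.853 0.031 -0.521
outer loop
vertex 3.928 2.005 -2.995
vertex 3.313 1.643 -4.023
vertex 3.429 2.861 -3.76
endloop
endfacet
facet normal 0.861 0.509 0.009
outer loop
vertex 3.928 2.005 -2.995
vertex 3.429 2.861 -3.76
vertex 3.335 2.999 -2.52
endloop
endfacet
facet normal 0.766 0.159 0.624
outer loop
vertex 3.928 2.005 -2.995
vertex 3.335 2.999 -2.52
vertex 3.16 1.867 -2.017
endloop
endfacet
facet normal 0.046 -0.742 0.669
outer loop
vertex 3.146 1.029 -2.946
vertex 3.16 1.867 -2.017
vertex 2.071 1.419 -2.44
endloop
endfacet
facet normal 0.132 -0.870 -0.475
outer loop
vertex 3.313 1.643 -4.023
vertex 3.146 1.029 -2.946
vertex 2.165 1.281 -3.68
endloop
endfacet
facet normal 0.293 0.175 -0.940
outer loop
vertex 3.429 2.861 -3.76
vertex 3.313 1.643 -4.023
vertex 2.34 2.413 -4.183
endloop
endfacet
facet normal 0.305 0.949 -0.082
outer loop
vertex 3.335 2.999 -2.52
vertex 3.429 2.861 -3.76
vertex 2.354 3.251 -3.254
endloop
endfacet
facet normal 0.152 0.382 0.912
outer loop
vertex 3.16 1.867 -2.017
vertex 3.335 2.999 -2.52
vertex 2.187 2.637 -2.177
endloop
endfacet
facet normal -0.656 -0.350 -0.669
outer loop
vertex -2.024 -1.005 -2.275
vertex -2.66 -0.495 -1.918
vertex -2.155 -0.179 -2.579
endloop
endfacet
facet normal 0.740 -0.126 -0.661
outer loop
vertex -2.024 -1.005 -2.275
vertex -2.155 -0.179 -2.579
vertex -1.144 -0.535 -1.379
endloop
endfacet
facet normal 0.740 -0.127 -0.661
outer loop
vertex -1.144 -0.535 -1.379
vertex -2.155 -0.179 -2.579
vertex -1.275 0.291 -1.684
endloop
endfacet
facet normal 0.656 0.351 0.668
outer loop
vertex -1.144 -0.535 -1.379
vertex -1.275 0.291 -1.684
vertex -1.78 -0.025 -1.022
endloop
endfacet
facet normal -0.656 -0.350 -0.669
outer loop
vertex -2.155 -0.179 -2.579
vertex -2.66 -0.495 -1.918
vertex -2.791 0.331 -2.222
endloop
endfacet
facet normal 0.242 0.741 -0.627
outer loop
vertex -2.155 -0.179 -2.579
vertex -2.791 0.331 -2.222
vertex -1.275 0.291 -1.684
endloop
endfacet
facet normal 0.242 0.741 -0.626
outer loop
vertex -1.275 0.291 -1.684
vertex -2.791 0.331 -2.222
vertex -1.911 0.801 -1.326
endloop
endfacet
facet normal 0.657 0.350 0.668
outer loop
vertex -1.275 0.291 -1.684
vertex -1.911 0.801 -1.326
vertex -1.78 -0.025 -1.022
endloop
endfacet
facet normal -0.656 -0.350 -0.669
outer loop
vertex -2.791 0.331 -2.222
vertex -2.66 -0.495 -1.918
vertex -3.296 0.015 -1.561
endloop
endfacet
facet normal -0.498 0.867 0.034
outer loop
vertex -2.791 0.331 -2.222
vertex -3.296 0.015 -1.561
vertex -1.911 0.801 -1.326
endloop
endfacet
facet normal -0.498 0.867 0.034
outer loop
vertex -1.911 0.801 -1.326
vertex -3.296 0.015 -1.561
vertex -2.416 0.485 -0.665
endloop
endfacet
facet normal 0.656 0.350 0.669
outer loop
vertex -1.911 0.801 -1.326
vertex -2.416 0.485 -0.665
vertex -1.78 -0.025 -1.022
endloop
endfacet
facet normal -0.656 -0.351 -0.668
outer loop
vertex -3.296 0.015 -1.561
vertex -2.66 -0.495 -1.918
vertex -3.165 -0.811 -1.256
endloop
endfacet
facet normal -0.740 0.127 0.661
outer loop
vertex -3.296 0.015 -1.561
vertex -3.165 -0.811 -1.256
vertex -2.416 0.485 -0.665
endloop
endfacet
facet normal -0.740 0.126 0.661
outer loop
vertex -2.416 0.485 -0.665
vertex -3.165 -0.811 -1.256
vertex -2.285 -0.341 -0.361
endloop
endfacet
facet normal 0.656 0.350 0.669
outer loop
vertex -2.416 0.485 -0.665
vertex -2.285 -0.341 -0.361
vertex -1.78 -0.025 -1.022
endloop
endfacet
facet normal -0.657 -0.350 -0.668
outer loop
vertex -3.165 -0.811 -1.256
vertex -2.66 -0.495 -1.918
vertex -2.529 -1.321 -1.614
endloop
endfacet
facet normal -0.241 -0.741 0.627
outer loop
vertex -3.165 -0.811 -1.256
vertex -2.529 -1.321 -1.614
vertex -2.285 -0.341 -0.361
endloop
endfacet
facet normal -0.242 -0.741 0.627
outer loop
vertex -2.285 -0.341 -0.361
vertex -2.529 -1.321 -1.614
vertex -1.649 -0.851 -0.718
endloop
endfacet
facet normal 0.656 0.350 0.669
outer loop
vertex -2.285 -0.341 -0.361
vertex -1.649 -0.851 -0.718
vertex -1.78 -0.025 -1.022
endloop
endfacet
facet normal -0.656 -0.350 -0.669
outer loop
vertex -2.529 -1.321 -1.614
vertex -2.66 -0.495 -1.918
vertex -2.024 -1.005 -2.275
endloop
endfacet
facet normal 0.498 -0.867 -0.034
outer loop
vertex -2.529 -1.321 -1.614
vertex -2.024 -1.005 -2.275
vertex -1.649 -0.851 -0.718
endloop
endfacet
facet normal 0.498 -0.867 -0.034
outer loop
vertex -1.649 -0.851 -0.718
vertex -2.024 -1.005 -2.275
vertex -1.144 -0.535 -1.379
endloop
endfacet
facet normal 0.656 0.350 0.669
outer loop
vertex -1.649 -0.851 -0.718
vertex -1.144 -0.535 -1.379
vertex -1.78 -0.025 -1.022
endloop
endfacet

endsolid


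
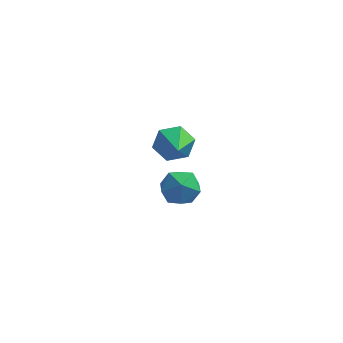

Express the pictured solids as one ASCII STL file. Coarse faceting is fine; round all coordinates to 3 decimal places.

solid 
facet normal -0.736 0.545 0.402
outer loop
vertex 2.747 -1.753 2.46
vertex 3.022 -1.847 3.09
vertex 3.214 -1.303 2.705
endloop
endfacet
facet normal -0.595 0.760 -0.262
outer loop
vertex 2.747 -1.753 2.46
vertex 3.214 -1.303 2.705
vertex 3.244 -1.508 2.042
endloop
endfacet
facet normal -0.687 0.203 -0.698
outer loop
vertex 2.747 -1.753 2.46
vertex 3.244 -1.508 2.042
vertex 3.07 -2.18 2.018
endloop
endfacet
facet normal -0.884 -0.356 -0.302
outer loop
vertex 2.747 -1.753 2.46
vertex 3.07 -2.18 2.018
vertex 2.933 -2.389 2.665
endloop
endfacet
facet normal -0.914 -0.146 0.377
outer loop
vertex 2.747 -1.753 2.46
vertex 2.933 -2.389 2.665
vertex 3.022 -1.847 3.09
endloop
endfacet
facet normal 0.093 0.952 -0.290
outer loop
vertex 3.244 -1.508 2.042
vertex 3.214 -1.303 2.705
vertex 3.827 -1.451 2.415
endloop
endfacet
facet normal -0.136 0.604 0.785
outer loop
vertex 3.214 -1.303 2.705
vertex 3.022 -1.847 3.09
vertex 3.69 -1.66 3.062
endloop
endfacet
facet normal -0.426 -0.514 0.745
outer loop
vertex 3.022 -1.847 3.09
vertex 2.933 -2.389 2.665
vertex 3.516 -2.332 3.038
endloop
endfacet
facet normal -0.375 -0.856 -0.356
outer loop
vertex 2.933 -2.389 2.665
vertex 3.07 -2.18 2.018
vertex 3.546 -2.537 2.375
endloop
endfacet
facet normal -0.056 0.050 -0.997
outer loop
vertex 3.07 -2.18 2.018
vertex 3.244 -1.508 2.042
vertex 3.738 -1.993 1.99
endloop
endfacet
facet normal 0.884 0.356 0.302
outer loop
vertex 4.013 -2.087 2.62
vertex 3.827 -1.451 2.415
vertex 3.69 -1.66 3.062
endloop
endfacet
facet normal 0.687 -0.203 0.698
outer loop
vertex 4.013 -2.087 2.62
vertex 3.69 -1.66 3.062
vertex 3.516 -2.332 3.038
endloop
endfacet
facet normal 0.595 -0.760 0.262
outer loop
vertex 4.013 -2.087 2.62
vertex 3.516 -2.332 3.038
vertex 3.546 -2.537 2.375
endloop
endfacet
facet normal 0.736 -0.545 -0.402
outer loop
vertex 4.013 -2.087 2.62
vertex 3.546 -2.537 2.375
vertex 3.738 -1.993 1.99
endloop
endfacet
facet normal 0.914 0.146 -0.377
outer loop
vertex 4.013 -2.087 2.62
vertex 3.738 -1.993 1.99
vertex 3.827 -1.451 2.415
endloop
endfacet
facet normal 0.375 0.856 0.356
outer loop
vertex 3.69 -1.66 3.062
vertex 3.827 -1.451 2.415
vertex 3.214 -1.303 2.705
endloop
endfacet
facet normal 0.056 -0.050 0.997
outer loop
vertex 3.516 -2.332 3.038
vertex 3.69 -1.66 3.062
vertex 3.022 -1.847 3.09
endloop
endfacet
facet normal -0.093 -0.952 0.290
outer loop
vertex 3.546 -2.537 2.375
vertex 3.516 -2.332 3.038
vertex 2.933 -2.389 2.665
endloop
endfacet
facet normal 0.136 -0.604 -0.785
outer loop
vertex 3.738 -1.993 1.99
vertex 3.546 -2.537 2.375
vertex 3.07 -2.18 2.018
endloop
endfacet
facet normal 0.426 0.514 -0.745
outer loop
vertex 3.827 -1.451 2.415
vertex 3.738 -1.993 1.99
vertex 3.244 -1.508 2.042
endloop
endfacet
facet normal -0.281 0.825 -0.490
outer loop
vertex 2.744 1.999 0.564
vertex 2.249 2.109 1.033
vertex 2.878 2.378 1.125
endloop
endfacet
facet normal 0.977 -0.181 -0.111
outer loop
vertex 2.744 1.999 0.564
vertex 2.878 2.378 1.125
vertex 2.671 0.871 1.767
endloop
endfacet
facet normal -0.281 0.825 -0.490
outer loop
vertex 2.878 2.378 1.125
vertex 2.249 2.109 1.033
vertex 2.384 2.488 1.594
endloop
endfacet
facet normal 0.698 0.198 0.689
outer loop
vertex 2.878 2.378 1.125
vertex 2.384 2.488 1.594
vertex 2.671 0.871 1.767
endloop
endfacet
facet normal -0.281 0.825 -0.490
outer loop
vertex 2.384 2.488 1.594
vertex 2.249 2.109 1.033
vertex 1.755 2.219 1.502
endloop
endfacet
facet normal -0.175 0.074 0.982
outer loop
vertex 2.384 2.488 1.594
vertex 1.755 2.219 1.502
vertex 2.671 0.871 1.767
endloop
endfacet
facet normal -0.281 0.825 -0.490
outer loop
vertex 1.755 2.219 1.502
vertex 2.249 2.109 1.033
vertex 1.62 1.84 0.941
endloop
endfacet
facet normal -0.769 -0.429 0.475
outer loop
vertex 1.755 2.219 1.502
vertex 1.62 1.84 0.941
vertex 2.671 0.871 1.767
endloop
endfacet
facet normal -0.281 0.825 -0.490
outer loop
vertex 1.62 1.84 0.941
vertex 2.249 2.109 1.033
vertex 2.115 1.73 0.472
endloop
endfacet
facet normal -0.489 -0.809 -0.327
outer loop
vertex 1.62 1.84 0.941
vertex 2.115 1.73 0.472
vertex 2.671 0.871 1.767
endloop
endfacet
facet normal -0.281 0.825 -0.490
outer loop
vertex 2.115 1.73 0.472
vertex 2.249 2.109 1.033
vertex 2.744 1.999 0.564
endloop
endfacet
facet normal 0.384 -0.685 -0.619
outer loop
vertex 2.115 1.73 0.472
vertex 2.744 1.999 0.564
vertex 2.671 0.871 1.767
endloop
endfacet

endsolid


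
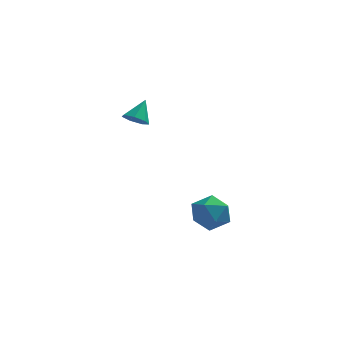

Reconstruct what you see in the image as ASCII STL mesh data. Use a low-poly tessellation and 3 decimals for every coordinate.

solid 
facet normal -0.290 -0.613 -0.735
outer loop
vertex 0.527 1.354 2.393
vertex 0.276 0.921 2.853
vertex -0.037 1.44 2.544
endloop
endfacet
facet normal 0.081 0.966 -0.246
outer loop
vertex 0.527 1.354 2.393
vertex -0.037 1.44 2.544
vertex 0.644 1.699 3.787
endloop
endfacet
facet normal -0.291 -0.613 -0.735
outer loop
vertex -0.037 1.44 2.544
vertex 0.276 0.921 2.853
vertex -0.365 1.135 2.928
endloop
endfacet
facet normal -0.575 0.805 0.148
outer loop
vertex -0.037 1.44 2.544
vertex -0.365 1.135 2.928
vertex 0.644 1.699 3.787
endloop
endfacet
facet normal -0.290 -0.612 -0.736
outer loop
vertex -0.365 1.135 2.928
vertex 0.276 0.921 2.853
vertex -0.211 0.669 3.255
endloop
endfacet
facet normal -0.703 0.238 0.670
outer loop
vertex -0.365 1.135 2.928
vertex -0.211 0.669 3.255
vertex 0.644 1.699 3.787
endloop
endfacet
facet normal -0.290 -0.613 -0.735
outer loop
vertex -0.211 0.669 3.255
vertex 0.276 0.921 2.853
vertex 0.31 0.393 3.28
endloop
endfacet
facet normal -0.207 -0.307 0.929
outer loop
vertex -0.211 0.669 3.255
vertex 0.31 0.393 3.28
vertex 0.644 1.699 3.787
endloop
endfacet
facet normal -0.291 -0.613 -0.735
outer loop
vertex 0.31 0.393 3.28
vertex 0.276 0.921 2.853
vertex 0.805 0.514 2.983
endloop
endfacet
facet normal 0.540 -0.421 0.729
outer loop
vertex 0.31 0.393 3.28
vertex 0.805 0.514 2.983
vertex 0.644 1.699 3.787
endloop
endfacet
facet normal -0.290 -0.612 -0.736
outer loop
vertex 0.805 0.514 2.983
vertex 0.276 0.921 2.853
vertex 0.902 0.942 2.589
endloop
endfacet
facet normal 0.975 -0.017 0.221
outer loop
vertex 0.805 0.514 2.983
vertex 0.902 0.942 2.589
vertex 0.644 1.699 3.787
endloop
endfacet
facet normal -0.289 -0.613 -0.735
outer loop
vertex 0.902 0.942 2.589
vertex 0.276 0.921 2.853
vertex 0.527 1.354 2.393
endloop
endfacet
facet normal 0.771 0.600 -0.213
outer loop
vertex 0.902 0.942 2.589
vertex 0.527 1.354 2.393
vertex 0.644 1.699 3.787
endloop
endfacet
facet normal -0.814 0.576 -0.079
outer loop
vertex 2.98 1.087 -3.544
vertex 2.832 1.023 -2.483
vertex 3.43 1.812 -2.895
endloop
endfacet
facet normal -0.338 0.735 -0.587
outer loop
vertex 2.98 1.087 -3.544
vertex 3.43 1.812 -2.895
vertex 3.987 1.41 -3.719
endloop
endfacet
facet normal -0.214 0.144 -0.966
outer loop
vertex 2.98 1.087 -3.544
vertex 3.987 1.41 -3.719
vertex 3.732 0.373 -3.817
endloop
endfacet
facet normal -0.613 -0.381 -0.692
outer loop
vertex 2.98 1.087 -3.544
vertex 3.732 0.373 -3.817
vertex 3.018 0.133 -3.053
endloop
endfacet
facet normal -0.983 -0.113 -0.144
outer loop
vertex 2.98 1.087 -3.544
vertex 3.018 0.133 -3.053
vertex 2.832 1.023 -2.483
endloop
endfacet
facet normal 0.271 0.925 -0.268
outer loop
vertex 3.987 1.41 -3.719
vertex 3.43 1.812 -2.895
vertex 4.462 1.547 -2.767
endloop
endfacet
facet normal -0.497 0.667 0.555
outer loop
vertex 3.43 1.812 -2.895
vertex 2.832 1.023 -2.483
vertex 3.748 1.307 -2.003
endloop
endfacet
facet normal -0.772 -0.449 0.450
outer loop
vertex 2.832 1.023 -2.483
vertex 3.018 0.133 -3.053
vertex 3.493 0.27 -2.101
endloop
endfacet
facet normal -0.172 -0.882 -0.438
outer loop
vertex 3.018 0.133 -3.053
vertex 3.732 0.373 -3.817
vertex 4.05 -0.132 -2.925
endloop
endfacet
facet normal 0.472 -0.033 -0.881
outer loop
vertex 3.732 0.373 -3.817
vertex 3.987 1.41 -3.719
vertex 4.648 0.657 -3.337
endloop
endfacet
facet normal 0.613 0.381 0.692
outer loop
vertex 4.5 0.593 -2.276
vertex 4.462 1.547 -2.767
vertex 3.748 1.307 -2.003
endloop
endfacet
facet normal 0.214 -0.144 0.966
outer loop
vertex 4.5 0.593 -2.276
vertex 3.748 1.307 -2.003
vertex 3.493 0.27 -2.101
endloop
endfacet
facet normal 0.338 -0.735 0.587
outer loop
vertex 4.5 0.593 -2.276
vertex 3.493 0.27 -2.101
vertex 4.05 -0.132 -2.925
endloop
endfacet
facet normal 0.814 -0.576 0.079
outer loop
vertex 4.5 0.593 -2.276
vertex 4.05 -0.132 -2.925
vertex 4.648 0.657 -3.337
endloop
endfacet
facet normal 0.983 0.113 0.144
outer loop
vertex 4.5 0.593 -2.276
vertex 4.648 0.657 -3.337
vertex 4.462 1.547 -2.767
endloop
endfacet
facet normal 0.172 0.882 0.438
outer loop
vertex 3.748 1.307 -2.003
vertex 4.462 1.547 -2.767
vertex 3.43 1.812 -2.895
endloop
endfacet
facet normal -0.472 0.033 0.881
outer loop
vertex 3.493 0.27 -2.101
vertex 3.748 1.307 -2.003
vertex 2.832 1.023 -2.483
endloop
endfacet
facet normal -0.271 -0.925 0.268
outer loop
vertex 4.05 -0.132 -2.925
vertex 3.493 0.27 -2.101
vertex 3.018 0.133 -3.053
endloop
endfacet
facet normal 0.497 -0.667 -0.555
outer loop
vertex 4.648 0.657 -3.337
vertex 4.05 -0.132 -2.925
vertex 3.732 0.373 -3.817
endloop
endfacet
facet normal 0.772 0.449 -0.450
outer loop
vertex 4.462 1.547 -2.767
vertex 4.648 0.657 -3.337
vertex 3.987 1.41 -3.719
endloop
endfacet

endsolid


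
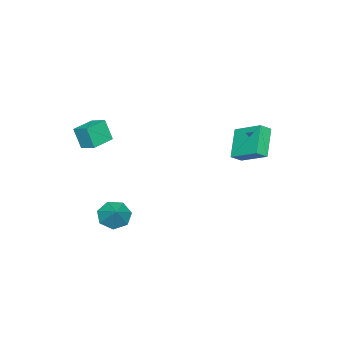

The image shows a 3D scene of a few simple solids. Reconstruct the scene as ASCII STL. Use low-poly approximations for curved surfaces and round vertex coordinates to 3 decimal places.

solid 
facet normal -0.978 0.207 0.026
outer loop
vertex 0.704 -3.556 3.731
vertex 0.914 -2.613 4.117
vertex 0.778 -3.044 2.441
endloop
endfacet
facet normal -0.202 -0.906 -0.371
outer loop
vertex 2.206 -3.347 2.403
vertex 0.704 -3.556 3.731
vertex 0.778 -3.044 2.441
endloop
endfacet
facet normal -0.978 0.207 0.026
outer loop
vertex 0.778 -3.044 2.441
vertex 0.914 -2.613 4.117
vertex 0.988 -2.102 2.827
endloop
endfacet
facet normal 0.053 0.368 -0.928
outer loop
vertex 0.988 -2.102 2.827
vertex 2.206 -3.347 2.403
vertex 0.778 -3.044 2.441
endloop
endfacet
facet normal -0.053 -0.368 0.928
outer loop
vertex 0.704 -3.556 3.731
vertex 2.342 -2.916 4.079
vertex 0.914 -2.613 4.117
endloop
endfacet
facet normal -0.202 -0.907 -0.371
outer loop
vertex 2.132 -3.858 3.693
vertex 0.704 -3.556 3.731
vertex 2.206 -3.347 2.403
endloop
endfacet
facet normal -0.053 -0.368 0.928
outer loop
vertex 2.132 -3.858 3.693
vertex 2.342 -2.916 4.079
vertex 0.704 -3.556 3.731
endloop
endfacet
facet normal 0.202 0.906 0.371
outer loop
vertex 0.914 -2.613 4.117
vertex 2.342 -2.916 4.079
vertex 0.988 -2.102 2.827
endloop
endfacet
facet normal 0.053 0.368 -0.928
outer loop
vertex 2.416 -2.404 2.789
vertex 2.206 -3.347 2.403
vertex 0.988 -2.102 2.827
endloop
endfacet
facet normal 0.202 0.906 0.371
outer loop
vertex 0.988 -2.102 2.827
vertex 2.342 -2.916 4.079
vertex 2.416 -2.404 2.789
endloop
endfacet
facet normal 0.978 -0.207 -0.026
outer loop
vertex 2.416 -2.404 2.789
vertex 2.132 -3.858 3.693
vertex 2.206 -3.347 2.403
endloop
endfacet
facet normal 0.978 -0.207 -0.026
outer loop
vertex 2.342 -2.916 4.079
vertex 2.132 -3.858 3.693
vertex 2.416 -2.404 2.789
endloop
endfacet
facet normal -0.705 -0.229 0.672
outer loop
vertex -3.731 4.431 3.276
vertex -4.301 4.81 2.807
vertex -4.087 2.712 2.317
endloop
endfacet
facet normal 0.687 -0.457 0.564
outer loop
vertex -2.679 3.17 0.973
vertex -3.731 4.431 3.276
vertex -4.087 2.712 2.317
endloop
endfacet
facet normal -0.704 -0.229 0.673
outer loop
vertex -4.087 2.712 2.317
vertex -4.301 4.81 2.807
vertex -4.658 3.092 1.849
endloop
endfacet
facet normal -0.178 -0.859 -0.480
outer loop
vertex -4.658 3.092 1.849
vertex -2.679 3.17 0.973
vertex -4.087 2.712 2.317
endloop
endfacet
facet normal 0.178 0.860 0.479
outer loop
vertex -3.731 4.431 3.276
vertex -2.893 5.268 1.463
vertex -4.301 4.81 2.807
endloop
endfacet
facet normal 0.687 -0.458 0.564
outer loop
vertex -2.322 4.888 1.931
vertex -3.731 4.431 3.276
vertex -2.679 3.17 0.973
endloop
endfacet
facet normal 0.179 0.859 0.479
outer loop
vertex -2.322 4.888 1.931
vertex -2.893 5.268 1.463
vertex -3.731 4.431 3.276
endloop
endfacet
facet normal -0.687 0.457 -0.564
outer loop
vertex -4.301 4.81 2.807
vertex -2.893 5.268 1.463
vertex -4.658 3.092 1.849
endloop
endfacet
facet normal -0.178 -0.860 -0.479
outer loop
vertex -3.249 3.549 0.504
vertex -2.679 3.17 0.973
vertex -4.658 3.092 1.849
endloop
endfacet
facet normal -0.687 0.457 -0.565
outer loop
vertex -4.658 3.092 1.849
vertex -2.893 5.268 1.463
vertex -3.249 3.549 0.504
endloop
endfacet
facet normal 0.705 0.228 -0.672
outer loop
vertex -3.249 3.549 0.504
vertex -2.322 4.888 1.931
vertex -2.679 3.17 0.973
endloop
endfacet
facet normal 0.704 0.229 -0.672
outer loop
vertex -2.893 5.268 1.463
vertex -2.322 4.888 1.931
vertex -3.249 3.549 0.504
endloop
endfacet
facet normal -0.610 -0.453 -0.650
outer loop
vertex 2.542 -2.101 -2.99
vertex 1.788 -1.615 -2.621
vertex 2.374 -1.359 -3.35
endloop
endfacet
facet normal 0.970 0.117 -0.211
outer loop
vertex 2.542 -2.101 -2.99
vertex 2.374 -1.359 -3.35
vertex 2.692 -0.945 -1.659
endloop
endfacet
facet normal -0.610 -0.453 -0.650
outer loop
vertex 2.374 -1.359 -3.35
vertex 1.788 -1.615 -2.621
vertex 1.765 -0.81 -3.161
endloop
endfacet
facet normal 0.588 0.753 -0.295
outer loop
vertex 2.374 -1.359 -3.35
vertex 1.765 -0.81 -3.161
vertex 2.692 -0.945 -1.659
endloop
endfacet
facet normal -0.611 -0.453 -0.649
outer loop
vertex 1.765 -0.81 -3.161
vertex 1.788 -1.615 -2.621
vertex 1.173 -0.867 -2.564
endloop
endfacet
facet normal -0.003 0.996 0.092
outer loop
vertex 1.765 -0.81 -3.161
vertex 1.173 -0.867 -2.564
vertex 2.692 -0.945 -1.659
endloop
endfacet
facet normal -0.611 -0.453 -0.649
outer loop
vertex 1.173 -0.867 -2.564
vertex 1.788 -1.615 -2.621
vertex 1.045 -1.487 -2.011
endloop
endfacet
facet normal -0.358 0.662 0.659
outer loop
vertex 1.173 -0.867 -2.564
vertex 1.045 -1.487 -2.011
vertex 2.692 -0.945 -1.659
endloop
endfacet
facet normal -0.611 -0.453 -0.649
outer loop
vertex 1.045 -1.487 -2.011
vertex 1.788 -1.615 -2.621
vertex 1.476 -2.204 -1.916
endloop
endfacet
facet normal -0.210 0.003 0.978
outer loop
vertex 1.045 -1.487 -2.011
vertex 1.476 -2.204 -1.916
vertex 2.692 -0.945 -1.659
endloop
endfacet
facet normal -0.611 -0.453 -0.649
outer loop
vertex 1.476 -2.204 -1.916
vertex 1.788 -1.615 -2.621
vertex 2.142 -2.477 -2.352
endloop
endfacet
facet normal 0.331 -0.485 0.809
outer loop
vertex 1.476 -2.204 -1.916
vertex 2.142 -2.477 -2.352
vertex 2.692 -0.945 -1.659
endloop
endfacet
facet normal -0.610 -0.453 -0.650
outer loop
vertex 2.142 -2.477 -2.352
vertex 1.788 -1.615 -2.621
vertex 2.542 -2.101 -2.99
endloop
endfacet
facet normal 0.856 -0.434 0.281
outer loop
vertex 2.142 -2.477 -2.352
vertex 2.542 -2.101 -2.99
vertex 2.692 -0.945 -1.659
endloop
endfacet

endsolid


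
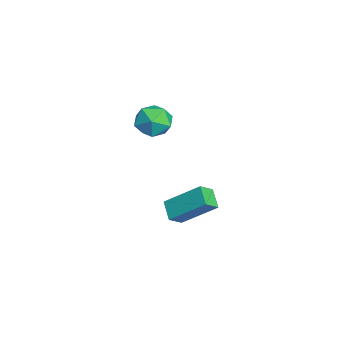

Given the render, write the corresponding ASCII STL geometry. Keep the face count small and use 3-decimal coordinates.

solid 
facet normal -0.842 -0.158 0.516
outer loop
vertex -2.907 0.384 -2.647
vertex -2.456 1.809 -1.474
vertex -3.309 0.916 -3.14
endloop
endfacet
facet normal -0.237 -0.751 -0.617
outer loop
vertex -2.484 1.071 -3.646
vertex -2.907 0.384 -2.647
vertex -3.309 0.916 -3.14
endloop
endfacet
facet normal -0.842 -0.157 0.516
outer loop
vertex -3.309 0.916 -3.14
vertex -2.456 1.809 -1.474
vertex -2.858 2.342 -1.968
endloop
endfacet
facet normal -0.485 0.642 -0.594
outer loop
vertex -2.858 2.342 -1.968
vertex -2.484 1.071 -3.646
vertex -3.309 0.916 -3.14
endloop
endfacet
facet normal 0.485 -0.642 0.594
outer loop
vertex -2.907 0.384 -2.647
vertex -1.631 1.964 -1.98
vertex -2.456 1.809 -1.474
endloop
endfacet
facet normal -0.237 -0.751 -0.617
outer loop
vertex -2.082 0.538 -3.152
vertex -2.907 0.384 -2.647
vertex -2.484 1.071 -3.646
endloop
endfacet
facet normal 0.484 -0.642 0.595
outer loop
vertex -2.082 0.538 -3.152
vertex -1.631 1.964 -1.98
vertex -2.907 0.384 -2.647
endloop
endfacet
facet normal 0.237 0.751 0.617
outer loop
vertex -2.456 1.809 -1.474
vertex -1.631 1.964 -1.98
vertex -2.858 2.342 -1.968
endloop
endfacet
facet normal -0.484 0.642 -0.594
outer loop
vertex -2.033 2.496 -2.473
vertex -2.484 1.071 -3.646
vertex -2.858 2.342 -1.968
endloop
endfacet
facet normal 0.237 0.751 0.617
outer loop
vertex -2.858 2.342 -1.968
vertex -1.631 1.964 -1.98
vertex -2.033 2.496 -2.473
endloop
endfacet
facet normal 0.842 0.158 -0.515
outer loop
vertex -2.033 2.496 -2.473
vertex -2.082 0.538 -3.152
vertex -2.484 1.071 -3.646
endloop
endfacet
facet normal 0.842 0.158 -0.516
outer loop
vertex -1.631 1.964 -1.98
vertex -2.082 0.538 -3.152
vertex -2.033 2.496 -2.473
endloop
endfacet
facet normal 0.140 0.918 0.371
outer loop
vertex -3.077 0.749 2.273
vertex -2.66 0.403 2.971
vertex -2.202 0.625 2.249
endloop
endfacet
facet normal 0.123 0.932 -0.342
outer loop
vertex -3.077 0.749 2.273
vertex -2.202 0.625 2.249
vertex -2.696 0.431 1.543
endloop
endfacet
facet normal -0.504 0.664 -0.552
outer loop
vertex -3.077 0.749 2.273
vertex -2.696 0.431 1.543
vertex -3.458 0.089 1.828
endloop
endfacet
facet normal -0.875 0.484 0.031
outer loop
vertex -3.077 0.749 2.273
vertex -3.458 0.089 1.828
vertex -3.436 0.072 2.711
endloop
endfacet
facet normal -0.475 0.642 0.602
outer loop
vertex -3.077 0.749 2.273
vertex -3.436 0.072 2.711
vertex -2.66 0.403 2.971
endloop
endfacet
facet normal 0.638 0.501 -0.584
outer loop
vertex -2.696 0.431 1.543
vertex -2.202 0.625 2.249
vertex -2.044 -0.112 1.789
endloop
endfacet
facet normal 0.667 0.479 0.570
outer loop
vertex -2.202 0.625 2.249
vertex -2.66 0.403 2.971
vertex -2.022 -0.129 2.672
endloop
endfacet
facet normal -0.330 0.032 0.944
outer loop
vertex -2.66 0.403 2.971
vertex -3.436 0.072 2.711
vertex -2.784 -0.471 2.957
endloop
endfacet
facet normal -0.975 -0.222 0.020
outer loop
vertex -3.436 0.072 2.711
vertex -3.458 0.089 1.828
vertex -3.278 -0.665 2.251
endloop
endfacet
facet normal -0.376 0.068 -0.924
outer loop
vertex -3.458 0.089 1.828
vertex -2.696 0.431 1.543
vertex -2.82 -0.443 1.529
endloop
endfacet
facet normal 0.875 -0.484 -0.031
outer loop
vertex -2.403 -0.789 2.227
vertex -2.044 -0.112 1.789
vertex -2.022 -0.129 2.672
endloop
endfacet
facet normal 0.504 -0.664 0.552
outer loop
vertex -2.403 -0.789 2.227
vertex -2.022 -0.129 2.672
vertex -2.784 -0.471 2.957
endloop
endfacet
facet normal -0.123 -0.932 0.342
outer loop
vertex -2.403 -0.789 2.227
vertex -2.784 -0.471 2.957
vertex -3.278 -0.665 2.251
endloop
endfacet
facet normal -0.140 -0.918 -0.371
outer loop
vertex -2.403 -0.789 2.227
vertex -3.278 -0.665 2.251
vertex -2.82 -0.443 1.529
endloop
endfacet
facet normal 0.475 -0.642 -0.602
outer loop
vertex -2.403 -0.789 2.227
vertex -2.82 -0.443 1.529
vertex -2.044 -0.112 1.789
endloop
endfacet
facet normal 0.975 0.222 -0.020
outer loop
vertex -2.022 -0.129 2.672
vertex -2.044 -0.112 1.789
vertex -2.202 0.625 2.249
endloop
endfacet
facet normal 0.376 -0.068 0.924
outer loop
vertex -2.784 -0.471 2.957
vertex -2.022 -0.129 2.672
vertex -2.66 0.403 2.971
endloop
endfacet
facet normal -0.638 -0.501 0.584
outer loop
vertex -3.278 -0.665 2.251
vertex -2.784 -0.471 2.957
vertex -3.436 0.072 2.711
endloop
endfacet
facet normal -0.667 -0.479 -0.570
outer loop
vertex -2.82 -0.443 1.529
vertex -3.278 -0.665 2.251
vertex -3.458 0.089 1.828
endloop
endfacet
facet normal 0.330 -0.032 -0.944
outer loop
vertex -2.044 -0.112 1.789
vertex -2.82 -0.443 1.529
vertex -2.696 0.431 1.543
endloop
endfacet

endsolid


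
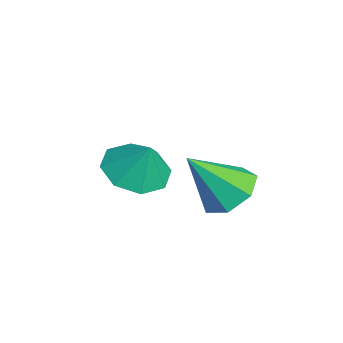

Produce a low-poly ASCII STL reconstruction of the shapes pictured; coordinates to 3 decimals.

solid 
facet normal -0.052 0.619 -0.784
outer loop
vertex 4.121 1.291 -1.734
vertex 3.209 1.495 -1.512
vertex 4.01 1.935 -1.218
endloop
endfacet
facet normal 0.924 -0.129 0.360
outer loop
vertex 4.121 1.291 -1.734
vertex 4.01 1.935 -1.218
vertex 3.311 0.305 -0.008
endloop
endfacet
facet normal -0.053 0.620 -0.783
outer loop
vertex 4.01 1.935 -1.218
vertex 3.209 1.495 -1.512
vertex 3.297 2.247 -0.922
endloop
endfacet
facet normal 0.490 0.374 0.787
outer loop
vertex 4.01 1.935 -1.218
vertex 3.297 2.247 -0.922
vertex 3.311 0.305 -0.008
endloop
endfacet
facet normal -0.052 0.620 -0.783
outer loop
vertex 3.297 2.247 -0.922
vertex 3.209 1.495 -1.512
vertex 2.517 1.993 -1.071
endloop
endfacet
facet normal -0.297 0.405 0.865
outer loop
vertex 3.297 2.247 -0.922
vertex 2.517 1.993 -1.071
vertex 3.311 0.305 -0.008
endloop
endfacet
facet normal -0.053 0.620 -0.783
outer loop
vertex 2.517 1.993 -1.071
vertex 3.209 1.495 -1.512
vertex 2.259 1.364 -1.552
endloop
endfacet
facet normal -0.844 -0.061 0.533
outer loop
vertex 2.517 1.993 -1.071
vertex 2.259 1.364 -1.552
vertex 3.311 0.305 -0.008
endloop
endfacet
facet normal -0.052 0.619 -0.784
outer loop
vertex 2.259 1.364 -1.552
vertex 3.209 1.495 -1.512
vertex 2.717 0.833 -2.002
endloop
endfacet
facet normal -0.739 -0.673 0.042
outer loop
vertex 2.259 1.364 -1.552
vertex 2.717 0.833 -2.002
vertex 3.311 0.305 -0.008
endloop
endfacet
facet normal -0.054 0.620 -0.783
outer loop
vertex 2.717 0.833 -2.002
vertex 3.209 1.495 -1.512
vertex 3.545 0.801 -2.084
endloop
endfacet
facet normal -0.061 -0.969 -0.238
outer loop
vertex 2.717 0.833 -2.002
vertex 3.545 0.801 -2.084
vertex 3.311 0.305 -0.008
endloop
endfacet
facet normal -0.052 0.620 -0.783
outer loop
vertex 3.545 0.801 -2.084
vertex 3.209 1.495 -1.512
vertex 4.121 1.291 -1.734
endloop
endfacet
facet normal 0.679 -0.728 -0.097
outer loop
vertex 3.545 0.801 -2.084
vertex 4.121 1.291 -1.734
vertex 3.311 0.305 -0.008
endloop
endfacet
facet normal -0.381 -0.268 -0.885
outer loop
vertex 1.464 -0.677 -2.574
vertex 0.473 -0.684 -2.145
vertex 1.088 0.057 -2.634
endloop
endfacet
facet normal 0.870 0.460 0.175
outer loop
vertex 1.464 -0.677 -2.574
vertex 1.088 0.057 -2.634
vertex 0.967 -0.336 -0.995
endloop
endfacet
facet normal -0.381 -0.268 -0.885
outer loop
vertex 1.088 0.057 -2.634
vertex 0.473 -0.684 -2.145
vertex 0.352 0.357 -2.408
endloop
endfacet
facet normal 0.429 0.871 0.240
outer loop
vertex 1.088 0.057 -2.634
vertex 0.352 0.357 -2.408
vertex 0.967 -0.336 -0.995
endloop
endfacet
facet normal -0.380 -0.268 -0.885
outer loop
vertex 0.352 0.357 -2.408
vertex 0.473 -0.684 -2.145
vertex -0.314 0.047 -2.028
endloop
endfacet
facet normal -0.129 0.867 0.481
outer loop
vertex 0.352 0.357 -2.408
vertex -0.314 0.047 -2.028
vertex 0.967 -0.336 -0.995
endloop
endfacet
facet normal -0.380 -0.268 -0.885
outer loop
vertex -0.314 0.047 -2.028
vertex 0.473 -0.684 -2.145
vertex -0.519 -0.691 -1.717
endloop
endfacet
facet normal -0.475 0.450 0.756
outer loop
vertex -0.314 0.047 -2.028
vertex -0.519 -0.691 -1.717
vertex 0.967 -0.336 -0.995
endloop
endfacet
facet normal -0.380 -0.267 -0.886
outer loop
vertex -0.519 -0.691 -1.717
vertex 0.473 -0.684 -2.145
vertex -0.143 -1.425 -1.657
endloop
endfacet
facet normal -0.407 -0.135 0.904
outer loop
vertex -0.519 -0.691 -1.717
vertex -0.143 -1.425 -1.657
vertex 0.967 -0.336 -0.995
endloop
endfacet
facet normal -0.380 -0.267 -0.885
outer loop
vertex -0.143 -1.425 -1.657
vertex 0.473 -0.684 -2.145
vertex 0.593 -1.724 -1.883
endloop
endfacet
facet normal 0.036 -0.545 0.837
outer loop
vertex -0.143 -1.425 -1.657
vertex 0.593 -1.724 -1.883
vertex 0.967 -0.336 -0.995
endloop
endfacet
facet normal -0.381 -0.267 -0.885
outer loop
vertex 0.593 -1.724 -1.883
vertex 0.473 -0.684 -2.145
vertex 1.259 -1.415 -2.263
endloop
endfacet
facet normal 0.592 -0.541 0.597
outer loop
vertex 0.593 -1.724 -1.883
vertex 1.259 -1.415 -2.263
vertex 0.967 -0.336 -0.995
endloop
endfacet
facet normal -0.381 -0.267 -0.885
outer loop
vertex 1.259 -1.415 -2.263
vertex 0.473 -0.684 -2.145
vertex 1.464 -0.677 -2.574
endloop
endfacet
facet normal 0.938 -0.125 0.322
outer loop
vertex 1.259 -1.415 -2.263
vertex 1.464 -0.677 -2.574
vertex 0.967 -0.336 -0.995
endloop
endfacet

endsolid


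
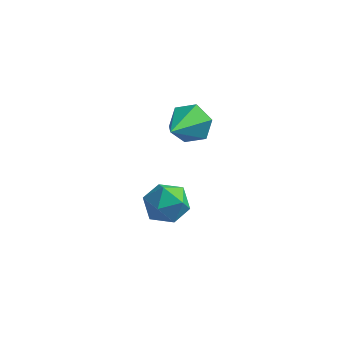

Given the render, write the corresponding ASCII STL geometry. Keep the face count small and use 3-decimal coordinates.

solid 
facet normal 0.135 0.864 -0.485
outer loop
vertex -0.16 -3.132 2.484
vertex -1.001 -2.73 2.966
vertex -0.051 -2.634 3.402
endloop
endfacet
facet normal 0.859 -0.486 0.162
outer loop
vertex -0.16 -3.132 2.484
vertex -0.051 -2.634 3.402
vertex -1.299 -4.63 4.034
endloop
endfacet
facet normal 0.136 0.864 -0.486
outer loop
vertex -0.051 -2.634 3.402
vertex -1.001 -2.73 2.966
vertex -0.892 -2.231 3.884
endloop
endfacet
facet normal 0.487 -0.028 0.873
outer loop
vertex -0.051 -2.634 3.402
vertex -0.892 -2.231 3.884
vertex -1.299 -4.63 4.034
endloop
endfacet
facet normal 0.135 0.864 -0.486
outer loop
vertex -0.892 -2.231 3.884
vertex -1.001 -2.73 2.966
vertex -1.843 -2.327 3.448
endloop
endfacet
facet normal -0.424 0.128 0.897
outer loop
vertex -0.892 -2.231 3.884
vertex -1.843 -2.327 3.448
vertex -1.299 -4.63 4.034
endloop
endfacet
facet normal 0.135 0.863 -0.486
outer loop
vertex -1.843 -2.327 3.448
vertex -1.001 -2.73 2.966
vertex -1.952 -2.826 2.531
endloop
endfacet
facet normal -0.962 -0.174 0.209
outer loop
vertex -1.843 -2.327 3.448
vertex -1.952 -2.826 2.531
vertex -1.299 -4.63 4.034
endloop
endfacet
facet normal 0.135 0.864 -0.485
outer loop
vertex -1.952 -2.826 2.531
vertex -1.001 -2.73 2.966
vertex -1.11 -3.228 2.049
endloop
endfacet
facet normal -0.590 -0.632 -0.503
outer loop
vertex -1.952 -2.826 2.531
vertex -1.11 -3.228 2.049
vertex -1.299 -4.63 4.034
endloop
endfacet
facet normal 0.135 0.864 -0.485
outer loop
vertex -1.11 -3.228 2.049
vertex -1.001 -2.73 2.966
vertex -0.16 -3.132 2.484
endloop
endfacet
facet normal 0.320 -0.788 -0.526
outer loop
vertex -1.11 -3.228 2.049
vertex -0.16 -3.132 2.484
vertex -1.299 -4.63 4.034
endloop
endfacet
facet normal -0.101 0.635 0.766
outer loop
vertex -2.413 -2.912 -1.839
vertex -1.937 -3.701 -1.122
vertex -1.258 -2.928 -1.673
endloop
endfacet
facet normal -0.008 0.988 0.153
outer loop
vertex -2.413 -2.912 -1.839
vertex -1.258 -2.928 -1.673
vertex -1.691 -2.766 -2.744
endloop
endfacet
facet normal -0.529 0.796 -0.294
outer loop
vertex -2.413 -2.912 -1.839
vertex -1.691 -2.766 -2.744
vertex -2.639 -3.438 -2.856
endloop
endfacet
facet normal -0.945 0.323 0.043
outer loop
vertex -2.413 -2.912 -1.839
vertex -2.639 -3.438 -2.856
vertex -2.791 -4.016 -1.853
endloop
endfacet
facet normal -0.680 0.224 0.698
outer loop
vertex -2.413 -2.912 -1.839
vertex -2.791 -4.016 -1.853
vertex -1.937 -3.701 -1.122
endloop
endfacet
facet normal 0.612 0.780 -0.130
outer loop
vertex -1.691 -2.766 -2.744
vertex -1.258 -2.928 -1.673
vertex -0.769 -3.464 -2.587
endloop
endfacet
facet normal 0.462 0.209 0.862
outer loop
vertex -1.258 -2.928 -1.673
vertex -1.937 -3.701 -1.122
vertex -0.921 -4.042 -1.584
endloop
endfacet
facet normal -0.475 -0.458 0.752
outer loop
vertex -1.937 -3.701 -1.122
vertex -2.791 -4.016 -1.853
vertex -1.869 -4.714 -1.696
endloop
endfacet
facet normal -0.903 -0.298 -0.309
outer loop
vertex -2.791 -4.016 -1.853
vertex -2.639 -3.438 -2.856
vertex -2.302 -4.552 -2.767
endloop
endfacet
facet normal -0.231 0.468 -0.853
outer loop
vertex -2.639 -3.438 -2.856
vertex -1.691 -2.766 -2.744
vertex -1.623 -3.779 -3.318
endloop
endfacet
facet normal 0.945 -0.323 -0.043
outer loop
vertex -1.147 -4.568 -2.601
vertex -0.769 -3.464 -2.587
vertex -0.921 -4.042 -1.584
endloop
endfacet
facet normal 0.529 -0.796 0.294
outer loop
vertex -1.147 -4.568 -2.601
vertex -0.921 -4.042 -1.584
vertex -1.869 -4.714 -1.696
endloop
endfacet
facet normal 0.008 -0.988 -0.153
outer loop
vertex -1.147 -4.568 -2.601
vertex -1.869 -4.714 -1.696
vertex -2.302 -4.552 -2.767
endloop
endfacet
facet normal 0.101 -0.635 -0.766
outer loop
vertex -1.147 -4.568 -2.601
vertex -2.302 -4.552 -2.767
vertex -1.623 -3.779 -3.318
endloop
endfacet
facet normal 0.680 -0.224 -0.698
outer loop
vertex -1.147 -4.568 -2.601
vertex -1.623 -3.779 -3.318
vertex -0.769 -3.464 -2.587
endloop
endfacet
facet normal 0.903 0.298 0.309
outer loop
vertex -0.921 -4.042 -1.584
vertex -0.769 -3.464 -2.587
vertex -1.258 -2.928 -1.673
endloop
endfacet
facet normal 0.231 -0.468 0.853
outer loop
vertex -1.869 -4.714 -1.696
vertex -0.921 -4.042 -1.584
vertex -1.937 -3.701 -1.122
endloop
endfacet
facet normal -0.612 -0.780 0.130
outer loop
vertex -2.302 -4.552 -2.767
vertex -1.869 -4.714 -1.696
vertex -2.791 -4.016 -1.853
endloop
endfacet
facet normal -0.462 -0.209 -0.862
outer loop
vertex -1.623 -3.779 -3.318
vertex -2.302 -4.552 -2.767
vertex -2.639 -3.438 -2.856
endloop
endfacet
facet normal 0.475 0.458 -0.752
outer loop
vertex -0.769 -3.464 -2.587
vertex -1.623 -3.779 -3.318
vertex -1.691 -2.766 -2.744
endloop
endfacet

endsolid
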